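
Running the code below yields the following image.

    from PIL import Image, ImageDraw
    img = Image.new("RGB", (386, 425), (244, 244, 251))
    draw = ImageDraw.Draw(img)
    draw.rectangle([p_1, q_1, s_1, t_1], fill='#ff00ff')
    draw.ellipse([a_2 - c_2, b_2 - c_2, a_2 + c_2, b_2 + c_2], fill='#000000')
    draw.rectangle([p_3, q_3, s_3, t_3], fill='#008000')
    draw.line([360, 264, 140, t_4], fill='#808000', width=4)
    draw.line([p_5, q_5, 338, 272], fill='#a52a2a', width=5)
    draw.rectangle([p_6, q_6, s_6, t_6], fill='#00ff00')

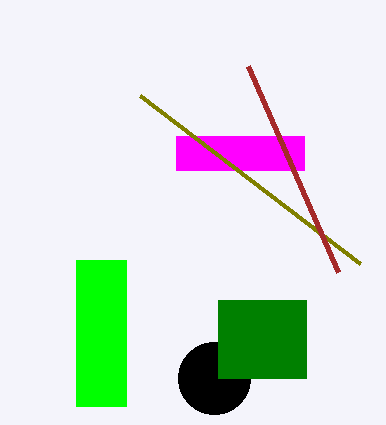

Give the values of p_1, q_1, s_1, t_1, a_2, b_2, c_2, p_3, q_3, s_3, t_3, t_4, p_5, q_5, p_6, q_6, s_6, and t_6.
p_1 = 176
q_1 = 136
s_1 = 304
t_1 = 170
a_2 = 214
b_2 = 378
c_2 = 36
p_3 = 218
q_3 = 300
s_3 = 306
t_3 = 378
t_4 = 96
p_5 = 248
q_5 = 66
p_6 = 76
q_6 = 260
s_6 = 126
t_6 = 406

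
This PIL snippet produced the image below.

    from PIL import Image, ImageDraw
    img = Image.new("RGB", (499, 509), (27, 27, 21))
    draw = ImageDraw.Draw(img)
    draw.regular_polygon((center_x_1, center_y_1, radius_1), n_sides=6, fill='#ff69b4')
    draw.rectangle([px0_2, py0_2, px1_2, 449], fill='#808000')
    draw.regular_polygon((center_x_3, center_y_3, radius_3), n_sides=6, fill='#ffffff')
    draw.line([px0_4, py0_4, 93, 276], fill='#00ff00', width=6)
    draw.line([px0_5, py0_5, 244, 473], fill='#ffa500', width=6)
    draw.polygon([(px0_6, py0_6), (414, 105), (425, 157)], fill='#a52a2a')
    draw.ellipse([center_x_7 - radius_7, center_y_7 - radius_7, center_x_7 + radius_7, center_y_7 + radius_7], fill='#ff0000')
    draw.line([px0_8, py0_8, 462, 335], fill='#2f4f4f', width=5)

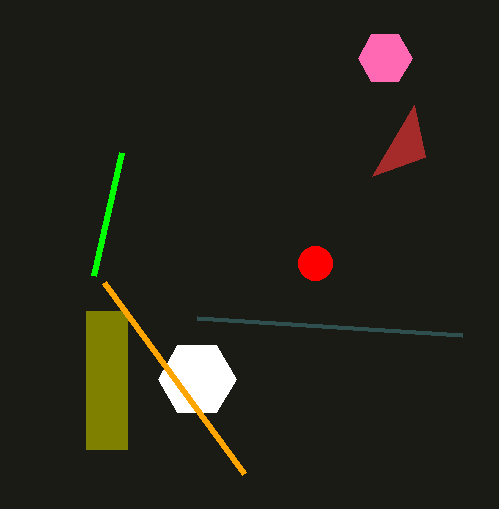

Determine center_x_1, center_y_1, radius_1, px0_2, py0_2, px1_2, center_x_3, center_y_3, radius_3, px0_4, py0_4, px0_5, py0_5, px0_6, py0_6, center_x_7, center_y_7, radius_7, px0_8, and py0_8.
center_x_1 = 385; center_y_1 = 58; radius_1 = 27; px0_2 = 86; py0_2 = 311; px1_2 = 127; center_x_3 = 197; center_y_3 = 379; radius_3 = 39; px0_4 = 121; py0_4 = 153; px0_5 = 104; py0_5 = 282; px0_6 = 372; py0_6 = 176; center_x_7 = 315; center_y_7 = 263; radius_7 = 17; px0_8 = 197; py0_8 = 318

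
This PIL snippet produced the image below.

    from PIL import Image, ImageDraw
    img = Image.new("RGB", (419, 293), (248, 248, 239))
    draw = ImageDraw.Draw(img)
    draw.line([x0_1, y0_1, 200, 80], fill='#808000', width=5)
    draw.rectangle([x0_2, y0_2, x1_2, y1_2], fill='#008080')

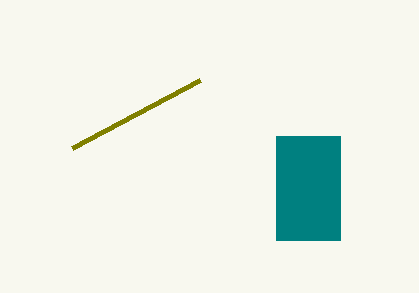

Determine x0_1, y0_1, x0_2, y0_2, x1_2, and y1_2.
x0_1 = 72
y0_1 = 148
x0_2 = 276
y0_2 = 136
x1_2 = 340
y1_2 = 240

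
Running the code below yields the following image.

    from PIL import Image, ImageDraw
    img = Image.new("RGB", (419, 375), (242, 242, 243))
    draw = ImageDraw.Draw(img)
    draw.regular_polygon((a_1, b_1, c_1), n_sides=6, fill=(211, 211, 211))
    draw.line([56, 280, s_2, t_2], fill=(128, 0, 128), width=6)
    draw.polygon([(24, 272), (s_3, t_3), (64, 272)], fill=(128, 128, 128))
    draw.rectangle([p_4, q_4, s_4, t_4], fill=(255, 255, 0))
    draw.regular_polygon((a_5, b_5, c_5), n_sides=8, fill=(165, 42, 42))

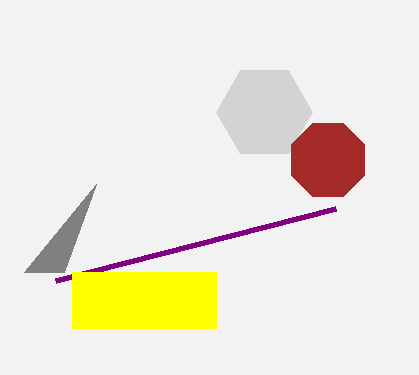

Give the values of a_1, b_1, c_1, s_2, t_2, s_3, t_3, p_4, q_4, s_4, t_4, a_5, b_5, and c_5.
a_1 = 264, b_1 = 112, c_1 = 48, s_2 = 336, t_2 = 208, s_3 = 96, t_3 = 184, p_4 = 72, q_4 = 272, s_4 = 216, t_4 = 328, a_5 = 328, b_5 = 160, c_5 = 40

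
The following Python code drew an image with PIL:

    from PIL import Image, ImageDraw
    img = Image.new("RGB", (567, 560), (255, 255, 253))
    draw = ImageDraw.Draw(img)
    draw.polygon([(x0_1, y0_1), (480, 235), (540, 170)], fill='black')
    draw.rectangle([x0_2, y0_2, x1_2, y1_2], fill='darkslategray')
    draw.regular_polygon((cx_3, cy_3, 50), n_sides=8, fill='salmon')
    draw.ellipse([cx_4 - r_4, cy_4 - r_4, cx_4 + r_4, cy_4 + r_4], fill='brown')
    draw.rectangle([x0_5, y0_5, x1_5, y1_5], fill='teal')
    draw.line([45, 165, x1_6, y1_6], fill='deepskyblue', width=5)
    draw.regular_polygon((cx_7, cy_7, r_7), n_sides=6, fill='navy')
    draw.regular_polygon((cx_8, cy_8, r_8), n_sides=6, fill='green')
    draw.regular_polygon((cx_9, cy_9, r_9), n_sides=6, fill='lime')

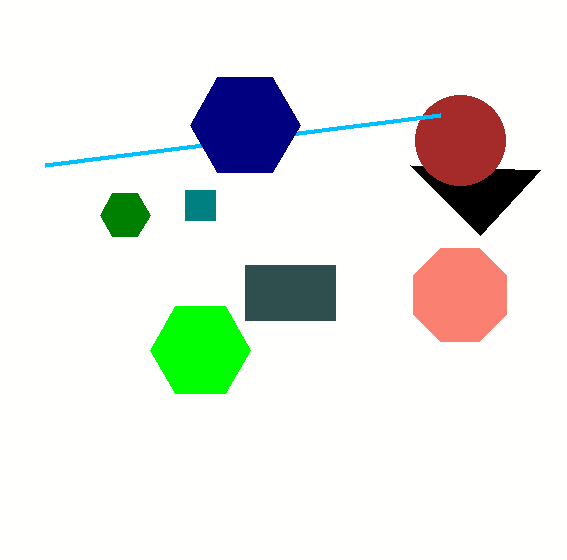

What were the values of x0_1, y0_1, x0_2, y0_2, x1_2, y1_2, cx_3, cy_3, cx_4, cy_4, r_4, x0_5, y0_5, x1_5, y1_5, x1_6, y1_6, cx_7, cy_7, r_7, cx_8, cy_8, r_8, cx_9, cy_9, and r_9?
x0_1 = 410; y0_1 = 165; x0_2 = 245; y0_2 = 265; x1_2 = 335; y1_2 = 320; cx_3 = 460; cy_3 = 295; cx_4 = 460; cy_4 = 140; r_4 = 45; x0_5 = 185; y0_5 = 190; x1_5 = 215; y1_5 = 220; x1_6 = 440; y1_6 = 115; cx_7 = 245; cy_7 = 125; r_7 = 55; cx_8 = 125; cy_8 = 215; r_8 = 25; cx_9 = 200; cy_9 = 350; r_9 = 50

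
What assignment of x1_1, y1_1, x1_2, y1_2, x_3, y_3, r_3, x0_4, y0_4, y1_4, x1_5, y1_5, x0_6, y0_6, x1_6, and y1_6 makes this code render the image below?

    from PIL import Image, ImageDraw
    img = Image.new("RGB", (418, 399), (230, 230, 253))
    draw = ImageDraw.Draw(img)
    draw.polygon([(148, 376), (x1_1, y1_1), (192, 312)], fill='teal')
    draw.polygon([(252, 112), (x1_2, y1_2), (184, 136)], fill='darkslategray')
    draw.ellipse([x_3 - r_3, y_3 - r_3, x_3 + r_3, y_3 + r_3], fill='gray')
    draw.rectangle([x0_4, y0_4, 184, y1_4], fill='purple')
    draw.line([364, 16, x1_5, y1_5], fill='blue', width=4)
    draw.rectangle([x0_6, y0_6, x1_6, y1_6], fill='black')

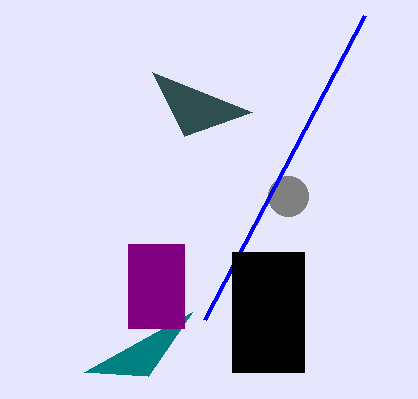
x1_1 = 84; y1_1 = 372; x1_2 = 152; y1_2 = 72; x_3 = 288; y_3 = 196; r_3 = 20; x0_4 = 128; y0_4 = 244; y1_4 = 328; x1_5 = 204; y1_5 = 320; x0_6 = 232; y0_6 = 252; x1_6 = 304; y1_6 = 372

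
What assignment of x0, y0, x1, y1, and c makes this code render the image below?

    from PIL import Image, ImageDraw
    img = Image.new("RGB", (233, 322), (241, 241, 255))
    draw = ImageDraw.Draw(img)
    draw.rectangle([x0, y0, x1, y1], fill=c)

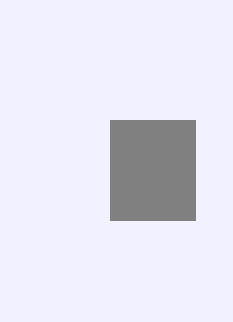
x0 = 110, y0 = 120, x1 = 195, y1 = 220, c = 'gray'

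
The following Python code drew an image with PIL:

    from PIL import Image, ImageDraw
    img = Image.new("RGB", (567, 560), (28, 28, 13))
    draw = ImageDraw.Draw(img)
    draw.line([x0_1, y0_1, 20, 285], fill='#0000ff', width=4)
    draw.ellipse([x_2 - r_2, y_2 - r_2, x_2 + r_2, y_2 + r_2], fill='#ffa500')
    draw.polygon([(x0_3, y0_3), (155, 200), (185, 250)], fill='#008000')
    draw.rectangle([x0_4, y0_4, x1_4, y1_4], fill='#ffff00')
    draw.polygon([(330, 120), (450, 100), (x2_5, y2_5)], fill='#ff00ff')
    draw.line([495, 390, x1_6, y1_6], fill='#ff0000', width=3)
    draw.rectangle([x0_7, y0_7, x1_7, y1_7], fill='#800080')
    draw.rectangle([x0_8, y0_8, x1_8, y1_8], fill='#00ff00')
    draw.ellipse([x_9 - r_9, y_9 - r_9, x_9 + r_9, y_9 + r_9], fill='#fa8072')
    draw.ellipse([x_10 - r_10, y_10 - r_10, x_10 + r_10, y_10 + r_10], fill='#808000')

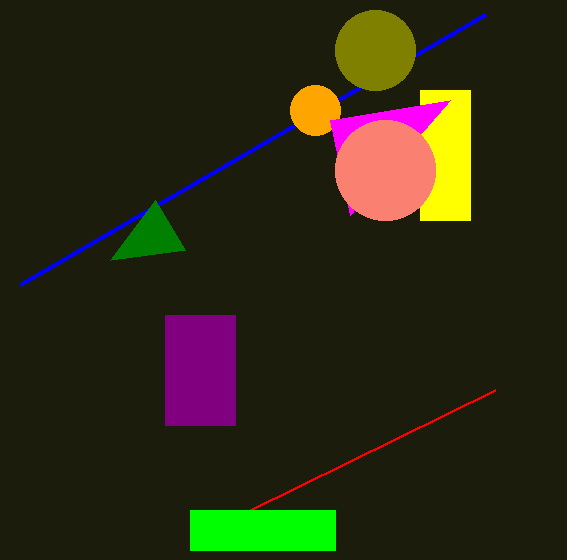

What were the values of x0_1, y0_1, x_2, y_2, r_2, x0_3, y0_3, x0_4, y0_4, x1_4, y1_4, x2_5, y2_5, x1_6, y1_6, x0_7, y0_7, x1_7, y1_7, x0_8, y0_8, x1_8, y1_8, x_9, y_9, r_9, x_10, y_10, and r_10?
x0_1 = 485; y0_1 = 15; x_2 = 315; y_2 = 110; r_2 = 25; x0_3 = 110; y0_3 = 260; x0_4 = 420; y0_4 = 90; x1_4 = 470; y1_4 = 220; x2_5 = 350; y2_5 = 215; x1_6 = 250; y1_6 = 510; x0_7 = 165; y0_7 = 315; x1_7 = 235; y1_7 = 425; x0_8 = 190; y0_8 = 510; x1_8 = 335; y1_8 = 550; x_9 = 385; y_9 = 170; r_9 = 50; x_10 = 375; y_10 = 50; r_10 = 40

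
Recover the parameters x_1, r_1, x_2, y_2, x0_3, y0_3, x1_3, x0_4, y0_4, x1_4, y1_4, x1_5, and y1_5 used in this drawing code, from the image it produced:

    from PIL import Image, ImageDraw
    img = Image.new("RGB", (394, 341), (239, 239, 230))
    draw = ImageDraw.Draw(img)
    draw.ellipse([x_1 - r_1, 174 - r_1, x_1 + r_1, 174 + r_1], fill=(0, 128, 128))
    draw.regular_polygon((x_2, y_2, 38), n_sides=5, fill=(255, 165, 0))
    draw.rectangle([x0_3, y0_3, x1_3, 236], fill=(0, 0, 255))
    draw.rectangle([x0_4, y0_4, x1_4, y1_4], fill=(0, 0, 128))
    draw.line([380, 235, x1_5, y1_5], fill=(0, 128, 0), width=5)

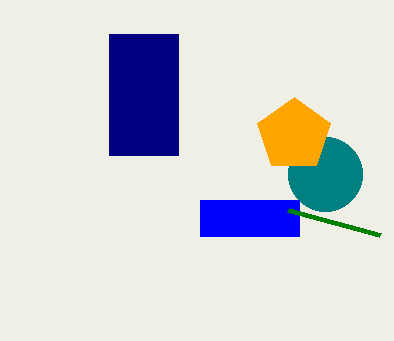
x_1 = 325
r_1 = 37
x_2 = 294
y_2 = 135
x0_3 = 200
y0_3 = 200
x1_3 = 299
x0_4 = 109
y0_4 = 34
x1_4 = 178
y1_4 = 155
x1_5 = 288
y1_5 = 210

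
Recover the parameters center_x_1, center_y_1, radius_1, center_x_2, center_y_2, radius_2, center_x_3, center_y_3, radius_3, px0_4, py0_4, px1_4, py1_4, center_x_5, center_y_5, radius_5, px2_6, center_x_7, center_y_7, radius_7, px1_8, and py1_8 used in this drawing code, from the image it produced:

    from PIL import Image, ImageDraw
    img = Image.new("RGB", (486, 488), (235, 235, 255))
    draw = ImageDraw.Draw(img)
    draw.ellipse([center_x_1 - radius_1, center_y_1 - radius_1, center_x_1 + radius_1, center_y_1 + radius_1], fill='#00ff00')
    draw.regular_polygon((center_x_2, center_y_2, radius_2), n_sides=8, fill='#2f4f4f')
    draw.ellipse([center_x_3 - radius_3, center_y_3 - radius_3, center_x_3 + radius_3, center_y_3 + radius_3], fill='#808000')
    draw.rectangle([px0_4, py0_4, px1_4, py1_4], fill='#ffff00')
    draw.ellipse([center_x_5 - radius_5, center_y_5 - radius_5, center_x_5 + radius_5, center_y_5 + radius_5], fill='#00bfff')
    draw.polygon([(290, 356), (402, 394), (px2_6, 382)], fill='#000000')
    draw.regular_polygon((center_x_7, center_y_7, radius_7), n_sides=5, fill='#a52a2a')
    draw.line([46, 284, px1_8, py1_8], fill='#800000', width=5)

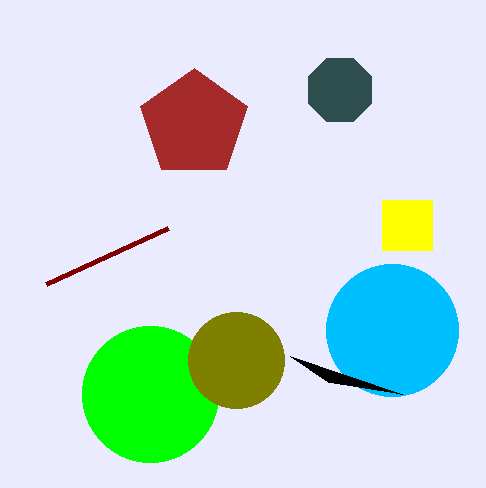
center_x_1 = 150, center_y_1 = 394, radius_1 = 68, center_x_2 = 340, center_y_2 = 90, radius_2 = 34, center_x_3 = 236, center_y_3 = 360, radius_3 = 48, px0_4 = 382, py0_4 = 200, px1_4 = 432, py1_4 = 250, center_x_5 = 392, center_y_5 = 330, radius_5 = 66, px2_6 = 328, center_x_7 = 194, center_y_7 = 124, radius_7 = 56, px1_8 = 168, py1_8 = 228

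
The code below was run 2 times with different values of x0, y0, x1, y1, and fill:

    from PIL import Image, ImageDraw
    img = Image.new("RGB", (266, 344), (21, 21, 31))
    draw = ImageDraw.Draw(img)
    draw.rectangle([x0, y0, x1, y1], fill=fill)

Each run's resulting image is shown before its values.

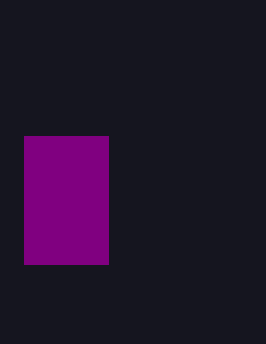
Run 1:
x0 = 24; y0 = 136; x1 = 108; y1 = 264; fill = 'purple'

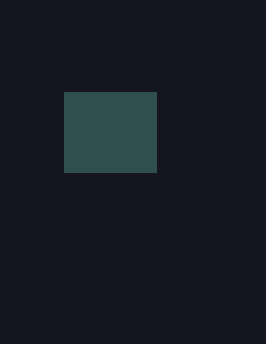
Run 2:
x0 = 64
y0 = 92
x1 = 156
y1 = 172
fill = 'darkslategray'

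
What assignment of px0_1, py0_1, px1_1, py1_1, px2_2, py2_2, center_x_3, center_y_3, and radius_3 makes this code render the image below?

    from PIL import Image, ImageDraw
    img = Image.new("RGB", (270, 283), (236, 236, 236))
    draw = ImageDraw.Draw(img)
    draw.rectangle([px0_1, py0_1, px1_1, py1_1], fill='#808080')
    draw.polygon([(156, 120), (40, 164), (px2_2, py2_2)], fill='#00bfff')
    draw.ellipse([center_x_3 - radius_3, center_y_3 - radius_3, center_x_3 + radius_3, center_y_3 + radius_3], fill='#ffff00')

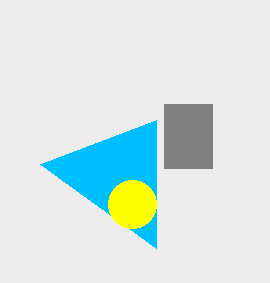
px0_1 = 164
py0_1 = 104
px1_1 = 212
py1_1 = 168
px2_2 = 156
py2_2 = 248
center_x_3 = 132
center_y_3 = 204
radius_3 = 24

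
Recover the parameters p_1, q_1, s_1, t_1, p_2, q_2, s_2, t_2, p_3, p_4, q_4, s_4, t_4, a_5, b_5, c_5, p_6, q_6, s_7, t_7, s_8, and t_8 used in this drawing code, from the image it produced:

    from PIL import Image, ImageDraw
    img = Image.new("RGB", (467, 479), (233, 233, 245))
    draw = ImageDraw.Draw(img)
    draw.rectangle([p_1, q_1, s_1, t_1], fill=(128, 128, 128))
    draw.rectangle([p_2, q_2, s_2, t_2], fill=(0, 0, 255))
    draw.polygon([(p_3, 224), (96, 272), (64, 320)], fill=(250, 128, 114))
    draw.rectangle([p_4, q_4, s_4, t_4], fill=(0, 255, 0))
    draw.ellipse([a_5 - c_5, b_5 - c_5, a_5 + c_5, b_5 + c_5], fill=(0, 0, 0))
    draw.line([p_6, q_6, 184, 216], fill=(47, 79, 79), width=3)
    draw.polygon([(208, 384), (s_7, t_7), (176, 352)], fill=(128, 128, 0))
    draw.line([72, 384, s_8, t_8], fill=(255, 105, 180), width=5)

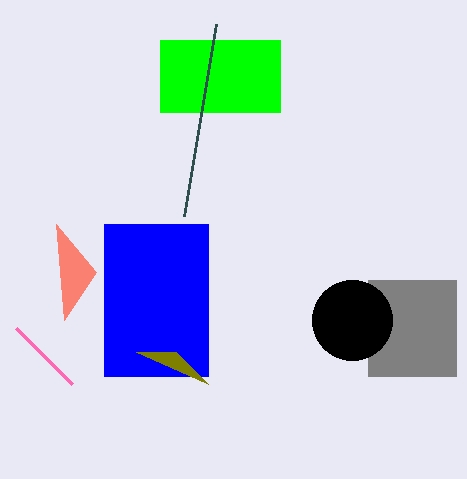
p_1 = 368, q_1 = 280, s_1 = 456, t_1 = 376, p_2 = 104, q_2 = 224, s_2 = 208, t_2 = 376, p_3 = 56, p_4 = 160, q_4 = 40, s_4 = 280, t_4 = 112, a_5 = 352, b_5 = 320, c_5 = 40, p_6 = 216, q_6 = 24, s_7 = 136, t_7 = 352, s_8 = 16, t_8 = 328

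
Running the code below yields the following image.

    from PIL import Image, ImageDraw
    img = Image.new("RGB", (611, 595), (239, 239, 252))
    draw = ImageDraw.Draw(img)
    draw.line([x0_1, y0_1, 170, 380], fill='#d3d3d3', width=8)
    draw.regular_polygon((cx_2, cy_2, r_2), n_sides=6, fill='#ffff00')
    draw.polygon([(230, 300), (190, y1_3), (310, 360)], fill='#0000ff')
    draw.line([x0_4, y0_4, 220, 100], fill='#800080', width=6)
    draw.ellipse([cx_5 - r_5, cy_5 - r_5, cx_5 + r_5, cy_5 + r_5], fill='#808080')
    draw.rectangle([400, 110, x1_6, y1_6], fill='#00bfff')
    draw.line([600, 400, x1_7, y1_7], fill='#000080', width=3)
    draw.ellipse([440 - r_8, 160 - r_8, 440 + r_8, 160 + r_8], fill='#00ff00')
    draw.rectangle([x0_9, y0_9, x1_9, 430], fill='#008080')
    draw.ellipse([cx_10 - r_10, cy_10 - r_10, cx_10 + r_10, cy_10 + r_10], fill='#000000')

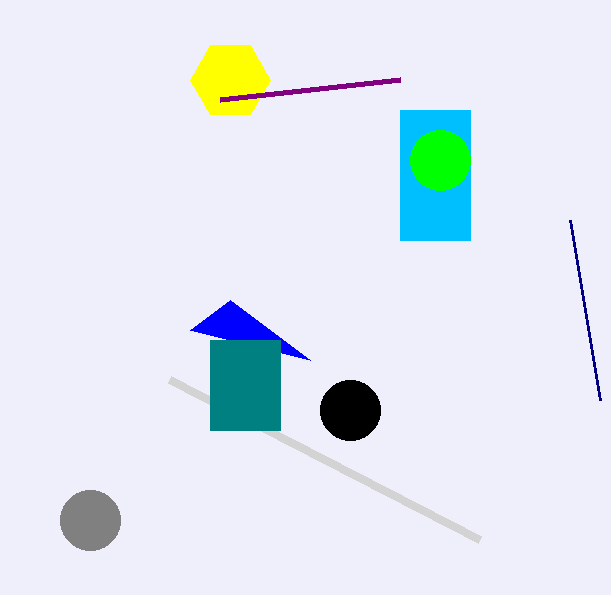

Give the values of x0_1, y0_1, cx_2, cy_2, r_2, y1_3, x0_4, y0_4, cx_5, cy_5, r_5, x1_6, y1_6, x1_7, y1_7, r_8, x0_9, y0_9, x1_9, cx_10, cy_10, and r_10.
x0_1 = 480, y0_1 = 540, cx_2 = 230, cy_2 = 80, r_2 = 40, y1_3 = 330, x0_4 = 400, y0_4 = 80, cx_5 = 90, cy_5 = 520, r_5 = 30, x1_6 = 470, y1_6 = 240, x1_7 = 570, y1_7 = 220, r_8 = 30, x0_9 = 210, y0_9 = 340, x1_9 = 280, cx_10 = 350, cy_10 = 410, r_10 = 30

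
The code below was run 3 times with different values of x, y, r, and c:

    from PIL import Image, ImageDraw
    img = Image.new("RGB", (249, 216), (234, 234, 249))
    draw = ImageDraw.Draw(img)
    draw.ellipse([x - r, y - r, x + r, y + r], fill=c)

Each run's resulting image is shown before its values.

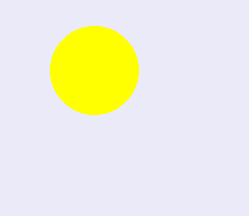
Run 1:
x = 94
y = 70
r = 44
c = 'yellow'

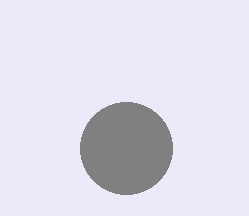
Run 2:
x = 126; y = 148; r = 46; c = 'gray'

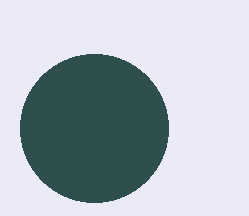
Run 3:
x = 94, y = 128, r = 74, c = 'darkslategray'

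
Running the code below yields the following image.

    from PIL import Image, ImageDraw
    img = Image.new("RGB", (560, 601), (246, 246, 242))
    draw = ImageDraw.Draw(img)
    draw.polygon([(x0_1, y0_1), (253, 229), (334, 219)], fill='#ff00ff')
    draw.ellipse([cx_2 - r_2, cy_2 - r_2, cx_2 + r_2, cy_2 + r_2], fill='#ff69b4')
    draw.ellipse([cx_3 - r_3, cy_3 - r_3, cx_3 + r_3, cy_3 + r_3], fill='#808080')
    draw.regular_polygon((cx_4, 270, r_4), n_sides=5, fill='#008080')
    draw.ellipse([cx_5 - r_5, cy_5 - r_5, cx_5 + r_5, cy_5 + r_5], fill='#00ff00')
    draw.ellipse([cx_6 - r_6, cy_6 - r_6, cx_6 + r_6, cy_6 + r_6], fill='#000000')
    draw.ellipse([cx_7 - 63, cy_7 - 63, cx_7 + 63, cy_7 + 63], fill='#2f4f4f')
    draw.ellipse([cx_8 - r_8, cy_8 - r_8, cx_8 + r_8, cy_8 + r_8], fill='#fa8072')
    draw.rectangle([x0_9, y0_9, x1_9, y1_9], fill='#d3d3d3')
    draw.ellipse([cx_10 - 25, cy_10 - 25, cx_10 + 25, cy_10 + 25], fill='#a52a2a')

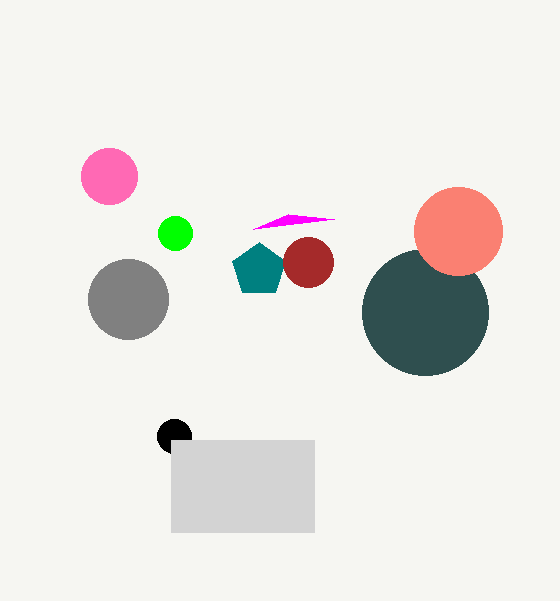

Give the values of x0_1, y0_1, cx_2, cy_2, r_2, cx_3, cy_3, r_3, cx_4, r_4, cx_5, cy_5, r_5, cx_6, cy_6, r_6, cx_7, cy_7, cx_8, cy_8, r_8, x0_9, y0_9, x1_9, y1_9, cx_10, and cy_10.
x0_1 = 288
y0_1 = 214
cx_2 = 109
cy_2 = 176
r_2 = 28
cx_3 = 128
cy_3 = 299
r_3 = 40
cx_4 = 259
r_4 = 28
cx_5 = 175
cy_5 = 233
r_5 = 17
cx_6 = 174
cy_6 = 436
r_6 = 17
cx_7 = 425
cy_7 = 312
cx_8 = 458
cy_8 = 231
r_8 = 44
x0_9 = 171
y0_9 = 440
x1_9 = 314
y1_9 = 532
cx_10 = 308
cy_10 = 262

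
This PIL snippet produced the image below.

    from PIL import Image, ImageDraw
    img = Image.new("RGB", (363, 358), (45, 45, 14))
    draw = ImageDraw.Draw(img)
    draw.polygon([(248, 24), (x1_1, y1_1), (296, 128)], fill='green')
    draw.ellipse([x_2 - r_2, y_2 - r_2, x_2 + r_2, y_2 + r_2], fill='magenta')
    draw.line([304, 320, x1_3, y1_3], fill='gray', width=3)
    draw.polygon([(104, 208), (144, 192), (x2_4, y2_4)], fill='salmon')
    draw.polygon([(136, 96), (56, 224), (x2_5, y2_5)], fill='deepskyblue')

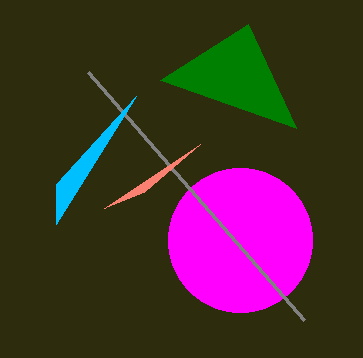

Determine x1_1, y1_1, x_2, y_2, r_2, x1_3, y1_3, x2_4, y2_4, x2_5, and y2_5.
x1_1 = 160, y1_1 = 80, x_2 = 240, y_2 = 240, r_2 = 72, x1_3 = 88, y1_3 = 72, x2_4 = 200, y2_4 = 144, x2_5 = 56, y2_5 = 184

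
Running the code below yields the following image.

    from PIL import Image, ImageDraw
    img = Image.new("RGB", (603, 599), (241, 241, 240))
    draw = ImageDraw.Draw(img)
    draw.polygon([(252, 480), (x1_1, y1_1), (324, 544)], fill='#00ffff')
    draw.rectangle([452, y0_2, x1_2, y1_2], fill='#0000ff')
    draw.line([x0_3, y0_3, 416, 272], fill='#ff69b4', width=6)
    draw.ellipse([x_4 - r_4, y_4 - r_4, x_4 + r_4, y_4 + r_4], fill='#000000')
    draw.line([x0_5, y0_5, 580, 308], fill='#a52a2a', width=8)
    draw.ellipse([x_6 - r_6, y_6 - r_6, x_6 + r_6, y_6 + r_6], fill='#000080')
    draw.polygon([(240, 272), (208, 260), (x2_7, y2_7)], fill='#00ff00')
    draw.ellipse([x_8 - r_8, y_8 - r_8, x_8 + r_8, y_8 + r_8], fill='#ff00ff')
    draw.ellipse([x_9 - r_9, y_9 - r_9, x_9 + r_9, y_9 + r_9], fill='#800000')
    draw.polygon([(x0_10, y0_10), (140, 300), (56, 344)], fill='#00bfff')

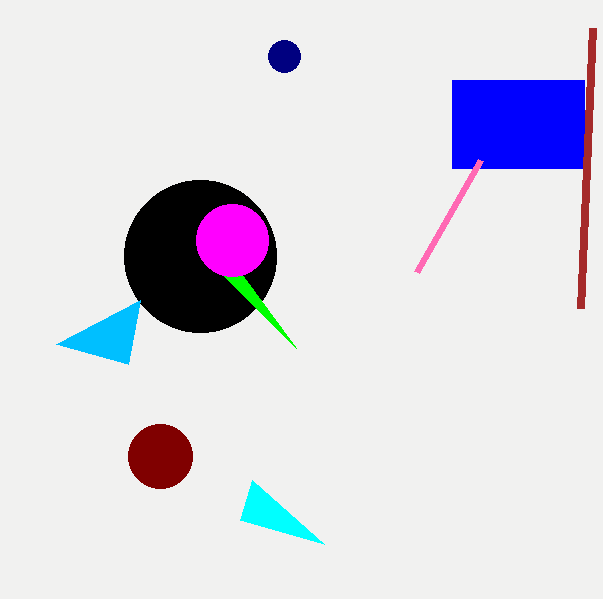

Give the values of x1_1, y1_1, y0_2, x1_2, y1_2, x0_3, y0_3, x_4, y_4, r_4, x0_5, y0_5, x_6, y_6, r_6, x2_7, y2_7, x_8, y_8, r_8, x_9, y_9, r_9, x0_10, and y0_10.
x1_1 = 240; y1_1 = 520; y0_2 = 80; x1_2 = 584; y1_2 = 168; x0_3 = 480; y0_3 = 160; x_4 = 200; y_4 = 256; r_4 = 76; x0_5 = 592; y0_5 = 28; x_6 = 284; y_6 = 56; r_6 = 16; x2_7 = 296; y2_7 = 348; x_8 = 232; y_8 = 240; r_8 = 36; x_9 = 160; y_9 = 456; r_9 = 32; x0_10 = 128; y0_10 = 364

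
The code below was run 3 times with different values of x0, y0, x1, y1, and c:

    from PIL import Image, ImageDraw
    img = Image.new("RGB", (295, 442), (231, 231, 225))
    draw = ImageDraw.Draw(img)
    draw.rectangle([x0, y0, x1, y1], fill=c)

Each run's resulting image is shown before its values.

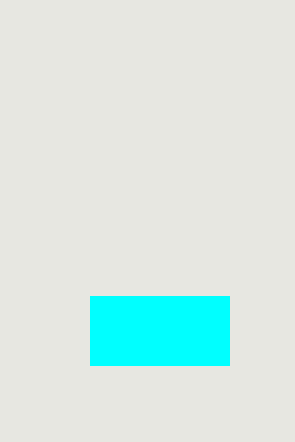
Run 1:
x0 = 90
y0 = 296
x1 = 229
y1 = 365
c = 'cyan'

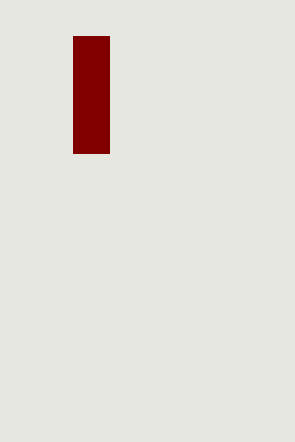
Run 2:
x0 = 73
y0 = 36
x1 = 109
y1 = 153
c = 'maroon'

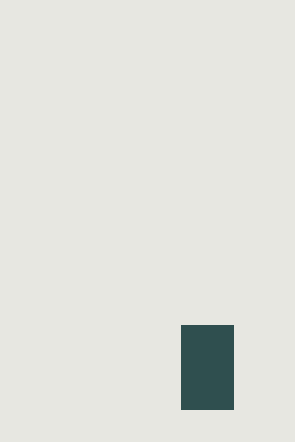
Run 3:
x0 = 181; y0 = 325; x1 = 233; y1 = 409; c = 'darkslategray'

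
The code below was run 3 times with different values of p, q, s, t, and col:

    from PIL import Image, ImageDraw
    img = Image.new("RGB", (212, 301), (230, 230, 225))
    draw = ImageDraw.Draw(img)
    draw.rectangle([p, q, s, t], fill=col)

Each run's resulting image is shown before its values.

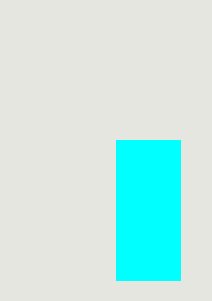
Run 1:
p = 116, q = 140, s = 180, t = 280, col = 'cyan'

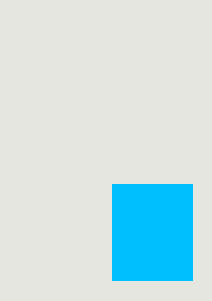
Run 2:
p = 112, q = 184, s = 192, t = 280, col = 'deepskyblue'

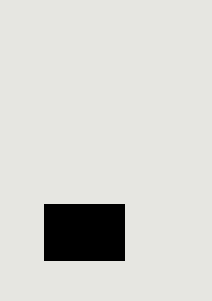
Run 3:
p = 44; q = 204; s = 124; t = 260; col = 'black'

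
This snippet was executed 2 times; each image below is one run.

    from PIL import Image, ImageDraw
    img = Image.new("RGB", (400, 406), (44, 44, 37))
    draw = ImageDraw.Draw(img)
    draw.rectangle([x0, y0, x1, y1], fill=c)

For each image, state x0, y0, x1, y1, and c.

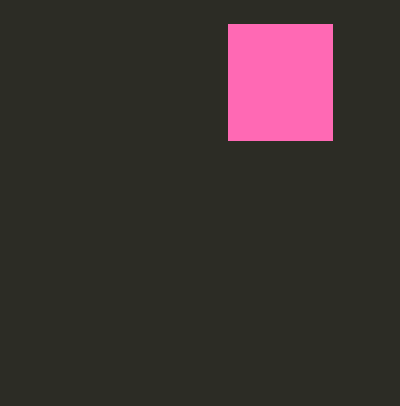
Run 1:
x0 = 228; y0 = 24; x1 = 332; y1 = 140; c = 'hotpink'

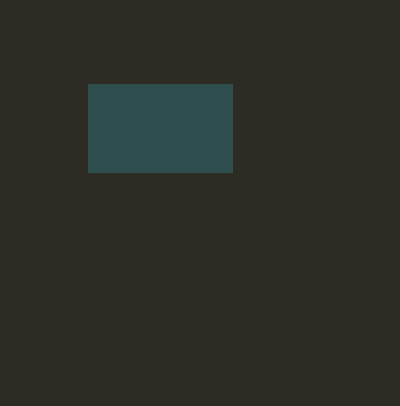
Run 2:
x0 = 88
y0 = 84
x1 = 232
y1 = 172
c = 'darkslategray'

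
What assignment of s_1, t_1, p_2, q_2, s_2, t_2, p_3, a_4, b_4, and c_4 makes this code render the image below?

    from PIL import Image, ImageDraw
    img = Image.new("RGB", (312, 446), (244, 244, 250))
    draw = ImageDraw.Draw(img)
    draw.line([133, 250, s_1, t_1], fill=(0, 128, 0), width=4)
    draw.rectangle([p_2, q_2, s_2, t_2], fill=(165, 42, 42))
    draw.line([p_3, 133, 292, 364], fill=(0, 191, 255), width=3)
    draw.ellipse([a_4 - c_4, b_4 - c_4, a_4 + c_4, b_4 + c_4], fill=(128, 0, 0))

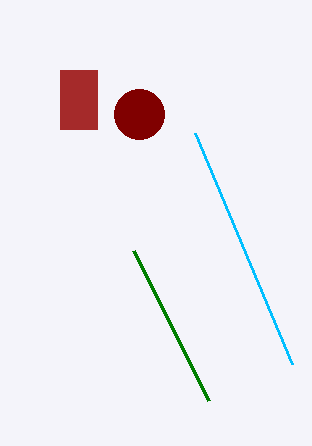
s_1 = 208
t_1 = 400
p_2 = 60
q_2 = 70
s_2 = 97
t_2 = 129
p_3 = 195
a_4 = 139
b_4 = 114
c_4 = 25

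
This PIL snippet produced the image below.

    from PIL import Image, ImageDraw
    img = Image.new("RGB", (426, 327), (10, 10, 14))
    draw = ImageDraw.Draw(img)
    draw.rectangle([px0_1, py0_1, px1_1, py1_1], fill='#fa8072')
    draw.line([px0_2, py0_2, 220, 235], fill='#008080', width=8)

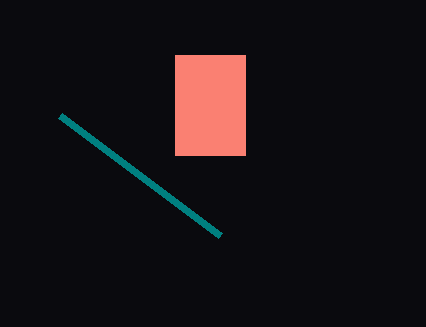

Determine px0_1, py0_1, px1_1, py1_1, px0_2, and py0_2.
px0_1 = 175, py0_1 = 55, px1_1 = 245, py1_1 = 155, px0_2 = 60, py0_2 = 115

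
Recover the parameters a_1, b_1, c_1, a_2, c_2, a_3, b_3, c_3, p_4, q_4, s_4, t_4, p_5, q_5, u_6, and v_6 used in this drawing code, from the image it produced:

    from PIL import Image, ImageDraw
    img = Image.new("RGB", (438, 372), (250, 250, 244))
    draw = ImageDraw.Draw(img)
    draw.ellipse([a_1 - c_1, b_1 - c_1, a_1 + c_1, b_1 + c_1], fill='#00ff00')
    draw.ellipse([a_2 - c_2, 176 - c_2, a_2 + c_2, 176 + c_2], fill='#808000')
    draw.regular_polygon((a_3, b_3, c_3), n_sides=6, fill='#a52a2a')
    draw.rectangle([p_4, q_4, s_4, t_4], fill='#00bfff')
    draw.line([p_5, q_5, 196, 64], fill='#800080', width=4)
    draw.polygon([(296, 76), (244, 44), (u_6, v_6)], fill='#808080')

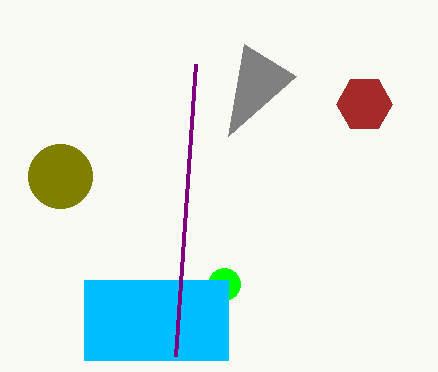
a_1 = 224
b_1 = 284
c_1 = 16
a_2 = 60
c_2 = 32
a_3 = 364
b_3 = 104
c_3 = 28
p_4 = 84
q_4 = 280
s_4 = 228
t_4 = 360
p_5 = 176
q_5 = 356
u_6 = 228
v_6 = 136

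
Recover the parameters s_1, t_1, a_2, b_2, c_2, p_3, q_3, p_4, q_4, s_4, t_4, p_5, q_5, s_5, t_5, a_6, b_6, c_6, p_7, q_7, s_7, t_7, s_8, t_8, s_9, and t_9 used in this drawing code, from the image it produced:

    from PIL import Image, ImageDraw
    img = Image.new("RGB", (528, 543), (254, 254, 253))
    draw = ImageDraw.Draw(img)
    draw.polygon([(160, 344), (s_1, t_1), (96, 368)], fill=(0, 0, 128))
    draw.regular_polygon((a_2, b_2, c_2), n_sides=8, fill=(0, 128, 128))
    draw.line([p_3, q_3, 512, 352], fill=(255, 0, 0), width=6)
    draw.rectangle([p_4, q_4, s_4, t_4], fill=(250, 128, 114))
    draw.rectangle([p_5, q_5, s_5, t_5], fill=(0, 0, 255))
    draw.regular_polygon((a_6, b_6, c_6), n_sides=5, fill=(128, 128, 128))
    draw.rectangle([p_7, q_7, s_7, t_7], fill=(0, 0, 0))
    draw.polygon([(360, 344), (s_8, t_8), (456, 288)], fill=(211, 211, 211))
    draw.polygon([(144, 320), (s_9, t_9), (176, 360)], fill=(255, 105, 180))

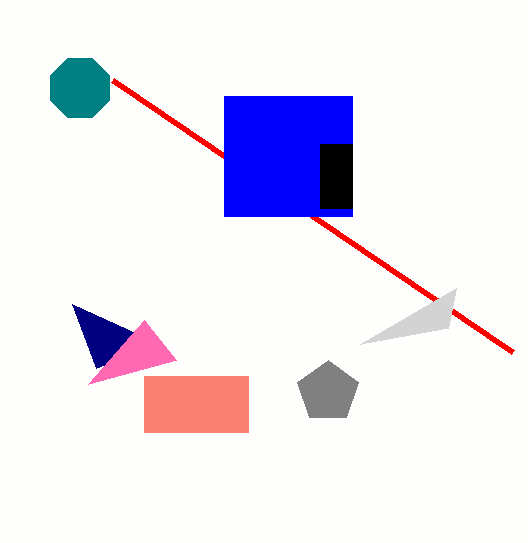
s_1 = 72
t_1 = 304
a_2 = 80
b_2 = 88
c_2 = 32
p_3 = 112
q_3 = 80
p_4 = 144
q_4 = 376
s_4 = 248
t_4 = 432
p_5 = 224
q_5 = 96
s_5 = 352
t_5 = 216
a_6 = 328
b_6 = 392
c_6 = 32
p_7 = 320
q_7 = 144
s_7 = 352
t_7 = 208
s_8 = 448
t_8 = 328
s_9 = 88
t_9 = 384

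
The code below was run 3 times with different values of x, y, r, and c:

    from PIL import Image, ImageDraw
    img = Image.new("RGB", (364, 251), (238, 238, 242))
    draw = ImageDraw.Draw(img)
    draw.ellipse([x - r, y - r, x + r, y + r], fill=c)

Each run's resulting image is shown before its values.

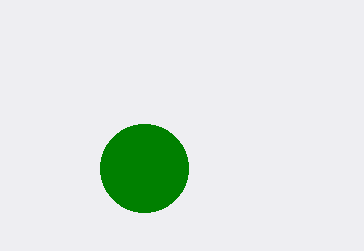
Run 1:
x = 144, y = 168, r = 44, c = 'green'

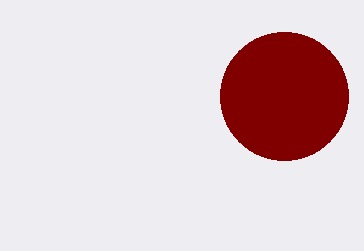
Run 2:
x = 284, y = 96, r = 64, c = 'maroon'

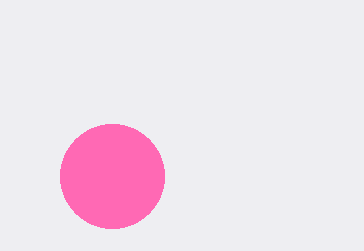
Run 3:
x = 112; y = 176; r = 52; c = 'hotpink'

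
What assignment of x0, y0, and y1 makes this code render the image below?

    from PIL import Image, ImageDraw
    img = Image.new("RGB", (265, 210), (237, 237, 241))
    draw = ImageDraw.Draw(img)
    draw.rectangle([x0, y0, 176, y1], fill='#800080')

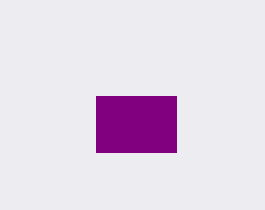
x0 = 96; y0 = 96; y1 = 152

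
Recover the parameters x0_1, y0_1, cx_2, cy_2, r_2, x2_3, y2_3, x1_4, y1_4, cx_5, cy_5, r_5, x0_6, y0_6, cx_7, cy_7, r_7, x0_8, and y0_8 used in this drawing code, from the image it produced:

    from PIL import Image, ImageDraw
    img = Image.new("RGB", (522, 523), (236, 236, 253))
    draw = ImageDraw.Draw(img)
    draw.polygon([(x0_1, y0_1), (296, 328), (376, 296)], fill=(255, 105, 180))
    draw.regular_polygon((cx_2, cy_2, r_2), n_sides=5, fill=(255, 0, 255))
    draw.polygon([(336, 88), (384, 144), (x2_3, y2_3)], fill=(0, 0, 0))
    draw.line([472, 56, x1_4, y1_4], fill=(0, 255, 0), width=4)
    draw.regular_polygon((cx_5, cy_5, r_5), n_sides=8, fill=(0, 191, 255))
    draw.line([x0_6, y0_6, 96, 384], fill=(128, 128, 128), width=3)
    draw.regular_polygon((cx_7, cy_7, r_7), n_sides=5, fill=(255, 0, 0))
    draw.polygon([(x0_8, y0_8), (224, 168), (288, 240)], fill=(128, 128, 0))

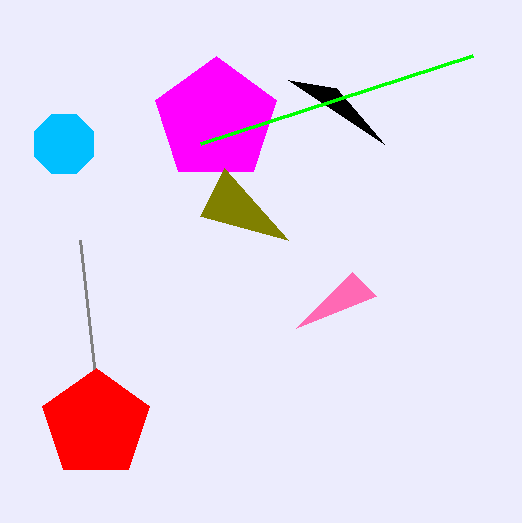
x0_1 = 352; y0_1 = 272; cx_2 = 216; cy_2 = 120; r_2 = 64; x2_3 = 288; y2_3 = 80; x1_4 = 200; y1_4 = 144; cx_5 = 64; cy_5 = 144; r_5 = 32; x0_6 = 80; y0_6 = 240; cx_7 = 96; cy_7 = 424; r_7 = 56; x0_8 = 200; y0_8 = 216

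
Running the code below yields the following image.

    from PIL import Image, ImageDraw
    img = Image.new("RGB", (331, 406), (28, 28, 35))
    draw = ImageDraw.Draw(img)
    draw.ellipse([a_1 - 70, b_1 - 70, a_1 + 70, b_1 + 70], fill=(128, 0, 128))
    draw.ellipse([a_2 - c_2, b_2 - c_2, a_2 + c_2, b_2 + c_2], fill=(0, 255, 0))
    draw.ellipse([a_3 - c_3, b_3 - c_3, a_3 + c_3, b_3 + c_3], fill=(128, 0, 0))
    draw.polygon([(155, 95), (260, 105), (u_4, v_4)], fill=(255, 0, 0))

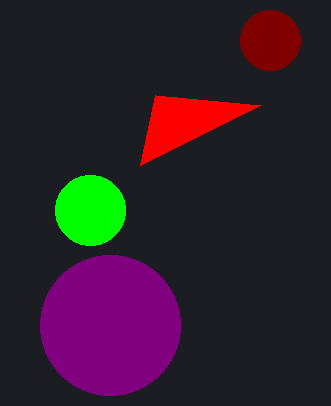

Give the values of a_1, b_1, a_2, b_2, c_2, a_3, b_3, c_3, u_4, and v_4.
a_1 = 110, b_1 = 325, a_2 = 90, b_2 = 210, c_2 = 35, a_3 = 270, b_3 = 40, c_3 = 30, u_4 = 140, v_4 = 165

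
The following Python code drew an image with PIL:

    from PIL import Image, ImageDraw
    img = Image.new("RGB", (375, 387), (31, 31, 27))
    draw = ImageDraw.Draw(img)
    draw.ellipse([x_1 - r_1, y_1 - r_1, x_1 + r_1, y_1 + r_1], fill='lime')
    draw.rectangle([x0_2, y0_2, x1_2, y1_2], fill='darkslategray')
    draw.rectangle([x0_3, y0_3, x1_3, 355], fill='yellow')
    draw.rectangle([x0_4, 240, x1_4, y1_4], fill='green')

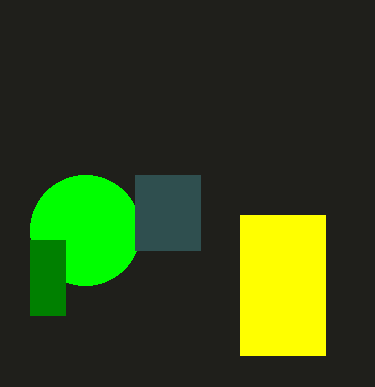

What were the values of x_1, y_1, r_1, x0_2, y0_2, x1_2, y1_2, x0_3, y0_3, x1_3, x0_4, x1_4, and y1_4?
x_1 = 85; y_1 = 230; r_1 = 55; x0_2 = 135; y0_2 = 175; x1_2 = 200; y1_2 = 250; x0_3 = 240; y0_3 = 215; x1_3 = 325; x0_4 = 30; x1_4 = 65; y1_4 = 315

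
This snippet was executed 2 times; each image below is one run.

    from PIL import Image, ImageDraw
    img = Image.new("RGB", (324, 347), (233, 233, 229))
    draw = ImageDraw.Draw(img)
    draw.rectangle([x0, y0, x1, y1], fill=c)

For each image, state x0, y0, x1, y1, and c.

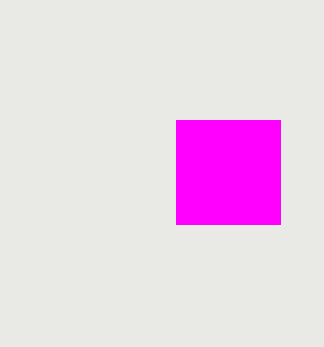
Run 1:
x0 = 176; y0 = 120; x1 = 280; y1 = 224; c = 'magenta'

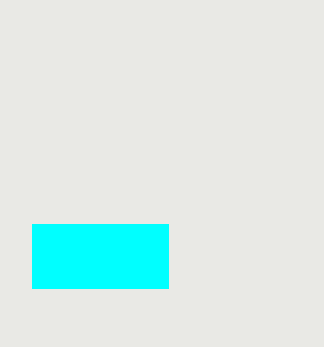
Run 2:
x0 = 32
y0 = 224
x1 = 168
y1 = 288
c = 'cyan'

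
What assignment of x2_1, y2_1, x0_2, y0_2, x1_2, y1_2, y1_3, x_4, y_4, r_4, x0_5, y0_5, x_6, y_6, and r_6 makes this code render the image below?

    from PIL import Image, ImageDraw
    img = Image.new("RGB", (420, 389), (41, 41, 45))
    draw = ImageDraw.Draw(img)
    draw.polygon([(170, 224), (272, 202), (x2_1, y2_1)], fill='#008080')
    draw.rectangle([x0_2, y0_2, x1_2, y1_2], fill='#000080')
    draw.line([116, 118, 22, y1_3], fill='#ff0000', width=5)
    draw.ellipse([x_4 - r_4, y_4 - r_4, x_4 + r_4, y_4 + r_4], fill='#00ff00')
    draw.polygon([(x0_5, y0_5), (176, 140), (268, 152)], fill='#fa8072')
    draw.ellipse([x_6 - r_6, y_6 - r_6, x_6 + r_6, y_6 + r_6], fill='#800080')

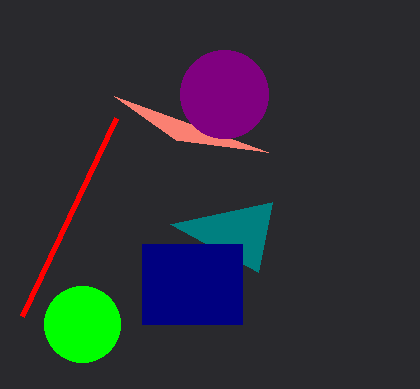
x2_1 = 258, y2_1 = 272, x0_2 = 142, y0_2 = 244, x1_2 = 242, y1_2 = 324, y1_3 = 316, x_4 = 82, y_4 = 324, r_4 = 38, x0_5 = 114, y0_5 = 96, x_6 = 224, y_6 = 94, r_6 = 44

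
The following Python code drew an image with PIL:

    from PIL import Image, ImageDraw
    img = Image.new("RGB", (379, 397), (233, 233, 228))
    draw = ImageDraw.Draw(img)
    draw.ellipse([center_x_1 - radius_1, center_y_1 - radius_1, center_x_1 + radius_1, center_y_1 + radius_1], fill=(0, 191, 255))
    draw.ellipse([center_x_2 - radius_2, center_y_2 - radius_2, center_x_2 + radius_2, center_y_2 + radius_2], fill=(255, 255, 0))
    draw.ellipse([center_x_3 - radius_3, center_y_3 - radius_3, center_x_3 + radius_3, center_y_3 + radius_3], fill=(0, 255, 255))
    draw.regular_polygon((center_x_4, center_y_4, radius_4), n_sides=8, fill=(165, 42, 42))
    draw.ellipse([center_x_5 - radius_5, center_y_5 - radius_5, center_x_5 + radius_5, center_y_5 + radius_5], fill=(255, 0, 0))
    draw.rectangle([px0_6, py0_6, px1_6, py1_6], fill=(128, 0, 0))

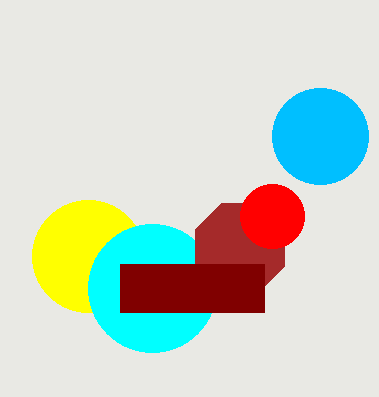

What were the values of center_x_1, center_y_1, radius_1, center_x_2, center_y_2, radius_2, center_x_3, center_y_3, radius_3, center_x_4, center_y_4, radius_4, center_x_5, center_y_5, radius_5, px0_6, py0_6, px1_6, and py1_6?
center_x_1 = 320, center_y_1 = 136, radius_1 = 48, center_x_2 = 88, center_y_2 = 256, radius_2 = 56, center_x_3 = 152, center_y_3 = 288, radius_3 = 64, center_x_4 = 240, center_y_4 = 248, radius_4 = 48, center_x_5 = 272, center_y_5 = 216, radius_5 = 32, px0_6 = 120, py0_6 = 264, px1_6 = 264, py1_6 = 312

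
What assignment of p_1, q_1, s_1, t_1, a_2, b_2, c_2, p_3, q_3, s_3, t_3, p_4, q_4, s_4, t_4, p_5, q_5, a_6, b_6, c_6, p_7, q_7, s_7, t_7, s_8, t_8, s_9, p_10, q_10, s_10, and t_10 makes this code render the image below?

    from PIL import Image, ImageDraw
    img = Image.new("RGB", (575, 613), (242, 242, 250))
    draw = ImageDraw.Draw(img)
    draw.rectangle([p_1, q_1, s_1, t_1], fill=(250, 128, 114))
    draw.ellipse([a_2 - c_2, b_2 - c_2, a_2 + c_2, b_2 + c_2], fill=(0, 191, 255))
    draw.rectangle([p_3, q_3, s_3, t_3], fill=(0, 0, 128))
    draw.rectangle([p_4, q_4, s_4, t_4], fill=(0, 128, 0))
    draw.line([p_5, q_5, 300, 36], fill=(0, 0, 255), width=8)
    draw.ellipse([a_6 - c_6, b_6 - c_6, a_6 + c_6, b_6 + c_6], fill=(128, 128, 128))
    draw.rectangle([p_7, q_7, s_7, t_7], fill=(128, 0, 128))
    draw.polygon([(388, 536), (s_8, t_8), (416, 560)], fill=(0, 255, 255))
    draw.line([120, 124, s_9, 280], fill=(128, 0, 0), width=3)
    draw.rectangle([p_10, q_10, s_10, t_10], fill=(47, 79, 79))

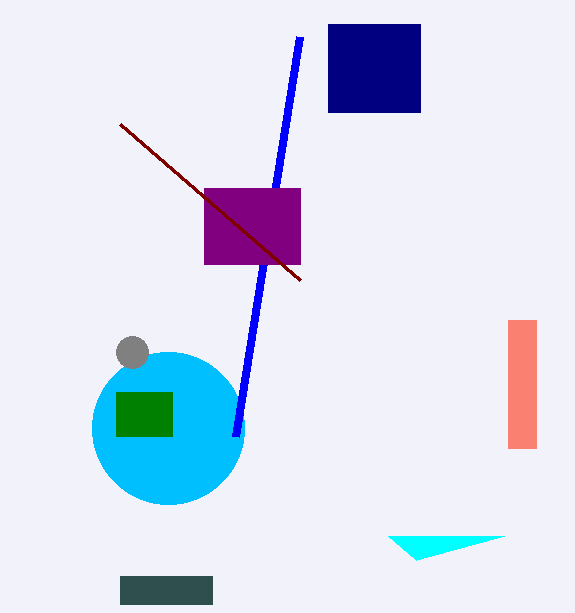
p_1 = 508, q_1 = 320, s_1 = 536, t_1 = 448, a_2 = 168, b_2 = 428, c_2 = 76, p_3 = 328, q_3 = 24, s_3 = 420, t_3 = 112, p_4 = 116, q_4 = 392, s_4 = 172, t_4 = 436, p_5 = 236, q_5 = 436, a_6 = 132, b_6 = 352, c_6 = 16, p_7 = 204, q_7 = 188, s_7 = 300, t_7 = 264, s_8 = 504, t_8 = 536, s_9 = 300, p_10 = 120, q_10 = 576, s_10 = 212, t_10 = 604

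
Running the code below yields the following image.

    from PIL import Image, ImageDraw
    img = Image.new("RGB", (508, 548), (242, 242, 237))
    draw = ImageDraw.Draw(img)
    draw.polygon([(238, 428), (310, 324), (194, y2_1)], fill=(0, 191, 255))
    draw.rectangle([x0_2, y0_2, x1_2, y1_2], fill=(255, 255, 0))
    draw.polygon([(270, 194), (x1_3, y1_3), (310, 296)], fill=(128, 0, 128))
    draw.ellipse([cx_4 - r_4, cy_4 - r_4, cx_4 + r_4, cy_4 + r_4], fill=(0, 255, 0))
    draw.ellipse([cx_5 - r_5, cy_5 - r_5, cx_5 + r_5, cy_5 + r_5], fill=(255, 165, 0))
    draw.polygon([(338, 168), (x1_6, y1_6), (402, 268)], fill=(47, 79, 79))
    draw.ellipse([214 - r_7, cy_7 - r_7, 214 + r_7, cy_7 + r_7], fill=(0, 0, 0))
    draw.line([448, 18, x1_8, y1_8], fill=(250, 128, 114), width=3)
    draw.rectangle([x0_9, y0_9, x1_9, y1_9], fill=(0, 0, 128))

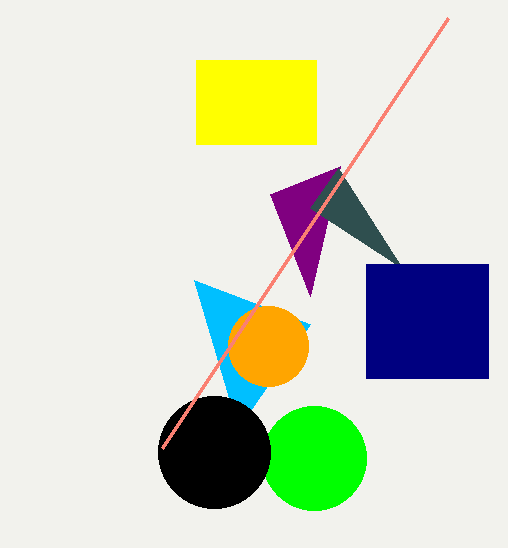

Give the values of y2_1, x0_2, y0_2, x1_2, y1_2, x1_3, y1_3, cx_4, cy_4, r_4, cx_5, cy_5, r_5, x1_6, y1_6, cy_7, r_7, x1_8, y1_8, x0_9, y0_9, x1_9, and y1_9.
y2_1 = 280; x0_2 = 196; y0_2 = 60; x1_2 = 316; y1_2 = 144; x1_3 = 340; y1_3 = 166; cx_4 = 314; cy_4 = 458; r_4 = 52; cx_5 = 268; cy_5 = 346; r_5 = 40; x1_6 = 310; y1_6 = 208; cy_7 = 452; r_7 = 56; x1_8 = 162; y1_8 = 448; x0_9 = 366; y0_9 = 264; x1_9 = 488; y1_9 = 378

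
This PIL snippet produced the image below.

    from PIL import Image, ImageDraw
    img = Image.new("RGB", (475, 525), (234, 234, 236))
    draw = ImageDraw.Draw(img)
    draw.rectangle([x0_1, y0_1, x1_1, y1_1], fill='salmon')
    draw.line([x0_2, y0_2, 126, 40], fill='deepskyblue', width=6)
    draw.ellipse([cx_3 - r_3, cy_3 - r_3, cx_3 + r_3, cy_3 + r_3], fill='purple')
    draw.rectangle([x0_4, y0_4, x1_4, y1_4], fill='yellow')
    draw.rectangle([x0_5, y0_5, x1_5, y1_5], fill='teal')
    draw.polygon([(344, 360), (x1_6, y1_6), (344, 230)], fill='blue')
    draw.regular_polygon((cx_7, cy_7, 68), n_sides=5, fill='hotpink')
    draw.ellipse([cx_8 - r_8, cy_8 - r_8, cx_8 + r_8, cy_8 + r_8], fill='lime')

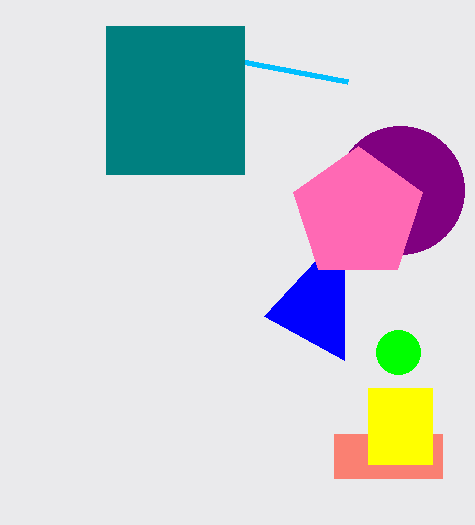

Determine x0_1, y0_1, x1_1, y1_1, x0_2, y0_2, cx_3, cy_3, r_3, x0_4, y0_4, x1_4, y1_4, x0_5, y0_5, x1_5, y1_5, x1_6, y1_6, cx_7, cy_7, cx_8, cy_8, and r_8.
x0_1 = 334
y0_1 = 434
x1_1 = 442
y1_1 = 478
x0_2 = 348
y0_2 = 82
cx_3 = 400
cy_3 = 190
r_3 = 64
x0_4 = 368
y0_4 = 388
x1_4 = 432
y1_4 = 464
x0_5 = 106
y0_5 = 26
x1_5 = 244
y1_5 = 174
x1_6 = 264
y1_6 = 316
cx_7 = 358
cy_7 = 214
cx_8 = 398
cy_8 = 352
r_8 = 22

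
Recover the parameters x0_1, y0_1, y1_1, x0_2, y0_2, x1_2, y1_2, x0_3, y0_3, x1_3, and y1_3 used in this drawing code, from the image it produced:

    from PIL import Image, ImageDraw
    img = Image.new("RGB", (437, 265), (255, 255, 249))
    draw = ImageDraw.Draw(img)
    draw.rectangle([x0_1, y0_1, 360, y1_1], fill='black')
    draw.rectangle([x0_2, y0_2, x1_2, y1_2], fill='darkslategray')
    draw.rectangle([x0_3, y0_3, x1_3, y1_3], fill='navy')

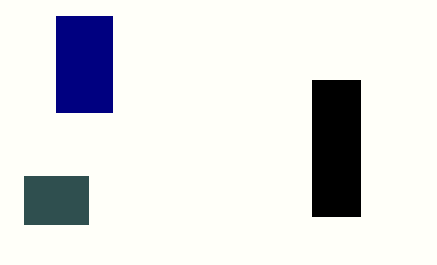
x0_1 = 312; y0_1 = 80; y1_1 = 216; x0_2 = 24; y0_2 = 176; x1_2 = 88; y1_2 = 224; x0_3 = 56; y0_3 = 16; x1_3 = 112; y1_3 = 112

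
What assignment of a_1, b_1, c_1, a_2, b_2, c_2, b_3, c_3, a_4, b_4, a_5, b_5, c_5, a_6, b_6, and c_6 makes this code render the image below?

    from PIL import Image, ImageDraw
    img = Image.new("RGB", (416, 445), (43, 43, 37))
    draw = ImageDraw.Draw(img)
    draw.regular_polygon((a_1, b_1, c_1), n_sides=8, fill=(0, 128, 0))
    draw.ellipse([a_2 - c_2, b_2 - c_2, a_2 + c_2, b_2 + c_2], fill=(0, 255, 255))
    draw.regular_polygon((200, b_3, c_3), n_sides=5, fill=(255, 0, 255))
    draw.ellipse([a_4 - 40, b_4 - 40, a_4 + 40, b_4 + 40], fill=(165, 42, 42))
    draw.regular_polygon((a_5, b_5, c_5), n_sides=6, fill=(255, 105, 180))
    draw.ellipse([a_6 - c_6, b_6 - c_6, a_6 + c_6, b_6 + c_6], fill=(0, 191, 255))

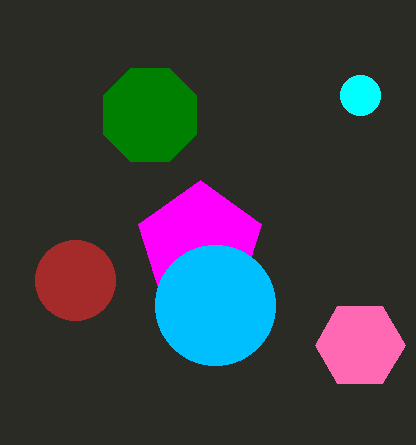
a_1 = 150; b_1 = 115; c_1 = 50; a_2 = 360; b_2 = 95; c_2 = 20; b_3 = 245; c_3 = 65; a_4 = 75; b_4 = 280; a_5 = 360; b_5 = 345; c_5 = 45; a_6 = 215; b_6 = 305; c_6 = 60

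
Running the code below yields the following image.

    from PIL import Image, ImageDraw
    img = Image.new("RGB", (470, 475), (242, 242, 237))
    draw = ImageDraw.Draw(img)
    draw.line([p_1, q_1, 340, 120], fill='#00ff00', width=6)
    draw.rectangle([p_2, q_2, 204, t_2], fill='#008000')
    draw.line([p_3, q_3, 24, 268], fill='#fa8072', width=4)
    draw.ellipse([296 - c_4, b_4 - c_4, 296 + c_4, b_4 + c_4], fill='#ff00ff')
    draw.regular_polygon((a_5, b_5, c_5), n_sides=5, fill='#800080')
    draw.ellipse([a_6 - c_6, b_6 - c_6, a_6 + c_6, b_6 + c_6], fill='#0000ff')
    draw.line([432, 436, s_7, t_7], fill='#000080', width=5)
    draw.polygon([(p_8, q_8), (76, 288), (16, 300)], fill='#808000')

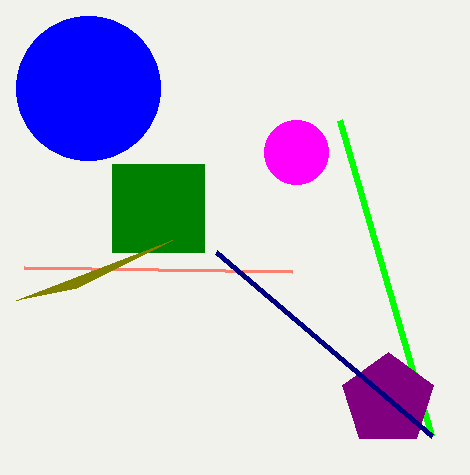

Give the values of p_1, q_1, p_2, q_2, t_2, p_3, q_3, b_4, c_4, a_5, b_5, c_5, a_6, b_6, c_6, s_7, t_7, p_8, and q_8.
p_1 = 432, q_1 = 436, p_2 = 112, q_2 = 164, t_2 = 252, p_3 = 292, q_3 = 272, b_4 = 152, c_4 = 32, a_5 = 388, b_5 = 400, c_5 = 48, a_6 = 88, b_6 = 88, c_6 = 72, s_7 = 216, t_7 = 252, p_8 = 172, q_8 = 240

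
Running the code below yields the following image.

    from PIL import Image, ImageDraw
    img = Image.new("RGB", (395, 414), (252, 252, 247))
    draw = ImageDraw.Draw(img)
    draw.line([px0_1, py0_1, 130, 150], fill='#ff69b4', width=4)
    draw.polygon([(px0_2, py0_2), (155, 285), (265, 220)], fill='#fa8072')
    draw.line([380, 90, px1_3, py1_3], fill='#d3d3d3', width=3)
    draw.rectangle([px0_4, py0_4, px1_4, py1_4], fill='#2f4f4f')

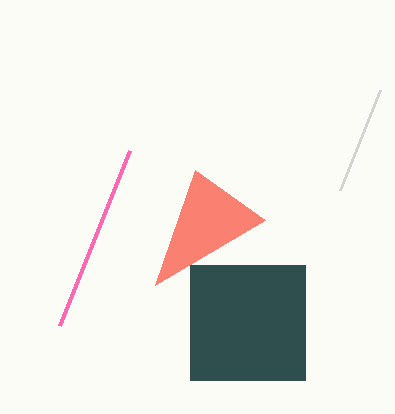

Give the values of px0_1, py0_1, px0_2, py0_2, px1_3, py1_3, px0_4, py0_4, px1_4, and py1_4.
px0_1 = 60; py0_1 = 325; px0_2 = 195; py0_2 = 170; px1_3 = 340; py1_3 = 190; px0_4 = 190; py0_4 = 265; px1_4 = 305; py1_4 = 380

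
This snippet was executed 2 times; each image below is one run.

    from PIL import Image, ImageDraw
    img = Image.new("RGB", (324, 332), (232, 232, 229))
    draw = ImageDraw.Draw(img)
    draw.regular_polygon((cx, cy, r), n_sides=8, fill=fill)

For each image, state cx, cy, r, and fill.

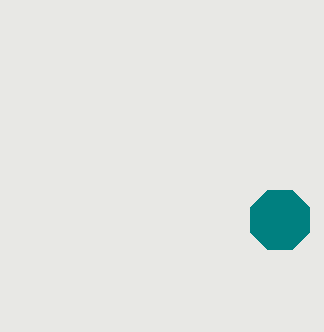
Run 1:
cx = 280, cy = 220, r = 32, fill = 'teal'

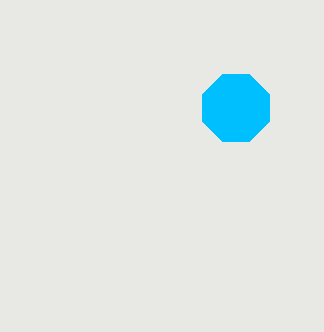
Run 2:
cx = 236, cy = 108, r = 36, fill = 'deepskyblue'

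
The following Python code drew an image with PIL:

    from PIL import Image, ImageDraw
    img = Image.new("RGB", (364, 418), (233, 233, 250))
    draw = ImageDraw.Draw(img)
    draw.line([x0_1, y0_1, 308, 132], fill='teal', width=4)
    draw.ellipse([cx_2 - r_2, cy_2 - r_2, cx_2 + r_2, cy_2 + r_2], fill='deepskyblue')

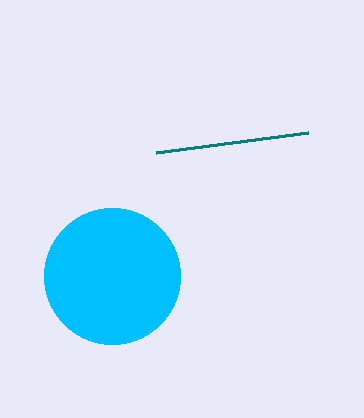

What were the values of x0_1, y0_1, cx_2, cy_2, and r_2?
x0_1 = 156; y0_1 = 152; cx_2 = 112; cy_2 = 276; r_2 = 68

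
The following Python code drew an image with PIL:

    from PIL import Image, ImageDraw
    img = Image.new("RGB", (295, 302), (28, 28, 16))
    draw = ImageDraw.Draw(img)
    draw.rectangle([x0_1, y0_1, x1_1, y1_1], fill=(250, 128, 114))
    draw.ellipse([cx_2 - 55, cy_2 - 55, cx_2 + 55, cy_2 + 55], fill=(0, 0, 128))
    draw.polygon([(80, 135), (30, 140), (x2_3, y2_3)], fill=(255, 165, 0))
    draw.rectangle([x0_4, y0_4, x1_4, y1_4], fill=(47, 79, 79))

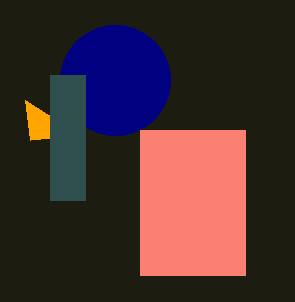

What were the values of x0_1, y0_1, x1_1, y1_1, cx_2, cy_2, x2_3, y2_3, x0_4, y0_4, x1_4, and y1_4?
x0_1 = 140
y0_1 = 130
x1_1 = 245
y1_1 = 275
cx_2 = 115
cy_2 = 80
x2_3 = 25
y2_3 = 100
x0_4 = 50
y0_4 = 75
x1_4 = 85
y1_4 = 200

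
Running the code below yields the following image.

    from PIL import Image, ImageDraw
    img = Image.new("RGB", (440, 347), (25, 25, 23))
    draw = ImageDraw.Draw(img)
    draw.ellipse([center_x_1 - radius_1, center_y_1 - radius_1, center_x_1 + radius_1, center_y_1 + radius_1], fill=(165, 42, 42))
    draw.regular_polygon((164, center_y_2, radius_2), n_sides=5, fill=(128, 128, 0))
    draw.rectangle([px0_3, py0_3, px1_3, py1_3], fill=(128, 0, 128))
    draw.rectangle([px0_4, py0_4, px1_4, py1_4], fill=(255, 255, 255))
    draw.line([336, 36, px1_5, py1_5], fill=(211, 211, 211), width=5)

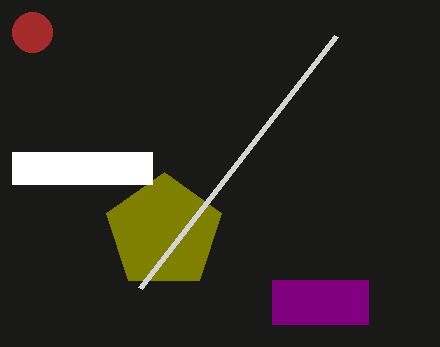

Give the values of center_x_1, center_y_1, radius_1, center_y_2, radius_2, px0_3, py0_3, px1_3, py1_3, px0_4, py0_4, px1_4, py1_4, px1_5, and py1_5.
center_x_1 = 32, center_y_1 = 32, radius_1 = 20, center_y_2 = 232, radius_2 = 60, px0_3 = 272, py0_3 = 280, px1_3 = 368, py1_3 = 324, px0_4 = 12, py0_4 = 152, px1_4 = 152, py1_4 = 184, px1_5 = 140, py1_5 = 288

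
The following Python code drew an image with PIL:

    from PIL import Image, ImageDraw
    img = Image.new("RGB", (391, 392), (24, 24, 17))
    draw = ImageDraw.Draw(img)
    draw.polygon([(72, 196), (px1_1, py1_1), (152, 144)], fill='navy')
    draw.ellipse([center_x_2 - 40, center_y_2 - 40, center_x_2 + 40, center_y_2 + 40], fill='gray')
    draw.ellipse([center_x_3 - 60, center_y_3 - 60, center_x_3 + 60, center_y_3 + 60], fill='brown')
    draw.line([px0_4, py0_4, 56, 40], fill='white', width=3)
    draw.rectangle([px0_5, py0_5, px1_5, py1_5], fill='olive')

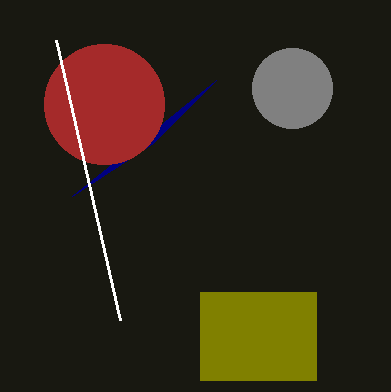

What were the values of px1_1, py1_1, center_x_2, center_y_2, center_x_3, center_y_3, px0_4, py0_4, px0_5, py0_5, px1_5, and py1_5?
px1_1 = 216; py1_1 = 80; center_x_2 = 292; center_y_2 = 88; center_x_3 = 104; center_y_3 = 104; px0_4 = 120; py0_4 = 320; px0_5 = 200; py0_5 = 292; px1_5 = 316; py1_5 = 380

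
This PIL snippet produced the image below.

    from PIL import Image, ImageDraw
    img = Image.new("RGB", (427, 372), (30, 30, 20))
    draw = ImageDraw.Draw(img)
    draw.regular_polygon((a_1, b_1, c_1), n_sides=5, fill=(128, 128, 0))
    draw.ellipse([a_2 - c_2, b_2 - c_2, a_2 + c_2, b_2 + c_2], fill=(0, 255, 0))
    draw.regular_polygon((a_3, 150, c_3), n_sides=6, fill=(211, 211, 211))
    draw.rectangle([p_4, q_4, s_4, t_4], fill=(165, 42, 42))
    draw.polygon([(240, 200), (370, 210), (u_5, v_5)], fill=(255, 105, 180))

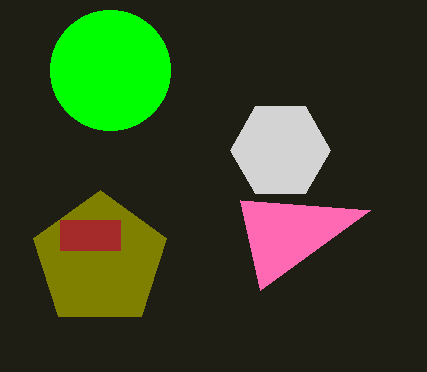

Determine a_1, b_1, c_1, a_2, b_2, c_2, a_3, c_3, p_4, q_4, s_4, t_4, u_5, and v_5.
a_1 = 100
b_1 = 260
c_1 = 70
a_2 = 110
b_2 = 70
c_2 = 60
a_3 = 280
c_3 = 50
p_4 = 60
q_4 = 220
s_4 = 120
t_4 = 250
u_5 = 260
v_5 = 290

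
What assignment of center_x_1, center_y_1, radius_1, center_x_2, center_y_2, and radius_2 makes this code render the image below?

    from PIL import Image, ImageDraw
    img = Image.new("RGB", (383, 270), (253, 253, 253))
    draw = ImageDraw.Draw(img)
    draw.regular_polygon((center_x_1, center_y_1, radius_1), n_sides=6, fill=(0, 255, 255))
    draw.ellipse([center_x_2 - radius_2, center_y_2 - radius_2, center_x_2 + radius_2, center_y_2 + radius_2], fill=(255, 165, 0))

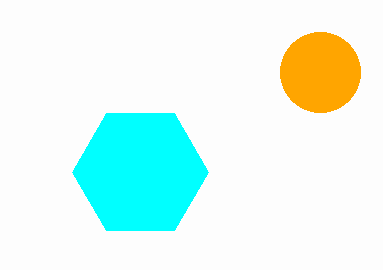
center_x_1 = 140
center_y_1 = 172
radius_1 = 68
center_x_2 = 320
center_y_2 = 72
radius_2 = 40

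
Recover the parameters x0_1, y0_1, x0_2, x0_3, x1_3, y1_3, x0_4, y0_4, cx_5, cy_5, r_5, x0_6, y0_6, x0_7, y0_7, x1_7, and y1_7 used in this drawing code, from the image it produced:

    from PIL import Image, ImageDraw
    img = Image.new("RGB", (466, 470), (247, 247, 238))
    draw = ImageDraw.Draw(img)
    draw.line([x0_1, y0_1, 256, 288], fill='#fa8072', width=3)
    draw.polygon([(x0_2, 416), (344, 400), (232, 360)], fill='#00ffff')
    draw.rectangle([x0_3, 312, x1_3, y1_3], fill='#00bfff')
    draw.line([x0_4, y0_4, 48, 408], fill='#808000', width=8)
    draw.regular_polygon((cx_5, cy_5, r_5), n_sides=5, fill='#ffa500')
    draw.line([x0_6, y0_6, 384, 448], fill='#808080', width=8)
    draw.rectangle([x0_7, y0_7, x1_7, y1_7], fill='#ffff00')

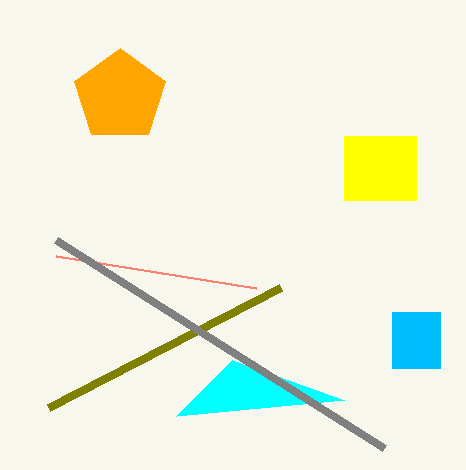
x0_1 = 56; y0_1 = 256; x0_2 = 176; x0_3 = 392; x1_3 = 440; y1_3 = 368; x0_4 = 280; y0_4 = 288; cx_5 = 120; cy_5 = 96; r_5 = 48; x0_6 = 56; y0_6 = 240; x0_7 = 344; y0_7 = 136; x1_7 = 416; y1_7 = 200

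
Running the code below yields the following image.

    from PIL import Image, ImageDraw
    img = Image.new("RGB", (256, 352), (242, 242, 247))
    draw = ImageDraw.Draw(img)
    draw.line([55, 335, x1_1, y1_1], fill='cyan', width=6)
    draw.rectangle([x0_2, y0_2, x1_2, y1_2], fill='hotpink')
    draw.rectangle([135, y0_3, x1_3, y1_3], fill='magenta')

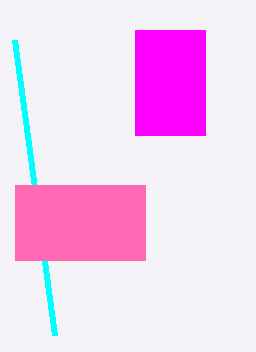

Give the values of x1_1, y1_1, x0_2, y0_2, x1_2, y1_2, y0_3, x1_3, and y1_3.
x1_1 = 15
y1_1 = 40
x0_2 = 15
y0_2 = 185
x1_2 = 145
y1_2 = 260
y0_3 = 30
x1_3 = 205
y1_3 = 135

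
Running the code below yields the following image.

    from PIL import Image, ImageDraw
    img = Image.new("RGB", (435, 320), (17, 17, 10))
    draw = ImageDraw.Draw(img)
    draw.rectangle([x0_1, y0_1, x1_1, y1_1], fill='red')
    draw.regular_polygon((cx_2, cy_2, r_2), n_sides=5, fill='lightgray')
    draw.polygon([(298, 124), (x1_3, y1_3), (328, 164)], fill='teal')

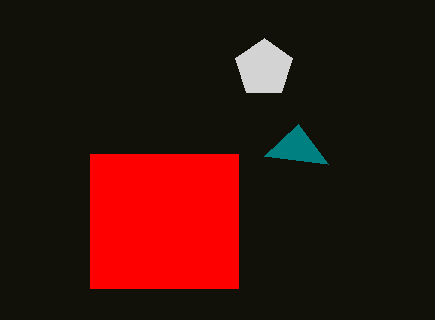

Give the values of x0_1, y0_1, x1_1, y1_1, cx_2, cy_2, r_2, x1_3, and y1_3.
x0_1 = 90
y0_1 = 154
x1_1 = 238
y1_1 = 288
cx_2 = 264
cy_2 = 68
r_2 = 30
x1_3 = 264
y1_3 = 156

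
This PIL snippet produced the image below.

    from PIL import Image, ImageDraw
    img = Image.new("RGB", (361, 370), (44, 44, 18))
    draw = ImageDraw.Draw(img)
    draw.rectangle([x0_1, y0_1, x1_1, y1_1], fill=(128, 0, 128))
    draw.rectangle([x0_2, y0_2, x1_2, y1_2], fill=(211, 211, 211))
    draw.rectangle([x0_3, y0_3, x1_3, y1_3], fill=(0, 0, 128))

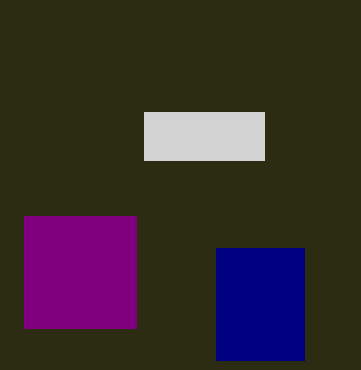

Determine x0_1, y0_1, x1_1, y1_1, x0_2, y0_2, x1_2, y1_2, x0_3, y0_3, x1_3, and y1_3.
x0_1 = 24, y0_1 = 216, x1_1 = 136, y1_1 = 328, x0_2 = 144, y0_2 = 112, x1_2 = 264, y1_2 = 160, x0_3 = 216, y0_3 = 248, x1_3 = 304, y1_3 = 360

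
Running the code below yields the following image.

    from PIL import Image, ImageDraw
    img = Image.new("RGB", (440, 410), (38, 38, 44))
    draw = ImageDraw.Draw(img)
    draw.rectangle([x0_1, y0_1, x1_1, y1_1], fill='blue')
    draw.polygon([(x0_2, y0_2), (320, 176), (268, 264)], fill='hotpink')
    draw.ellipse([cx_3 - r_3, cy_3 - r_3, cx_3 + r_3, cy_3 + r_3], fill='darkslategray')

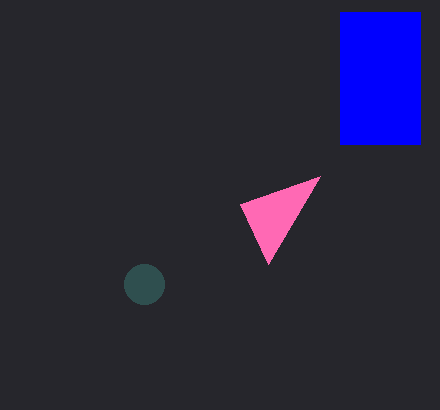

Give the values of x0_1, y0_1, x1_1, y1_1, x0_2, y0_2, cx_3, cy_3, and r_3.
x0_1 = 340, y0_1 = 12, x1_1 = 420, y1_1 = 144, x0_2 = 240, y0_2 = 204, cx_3 = 144, cy_3 = 284, r_3 = 20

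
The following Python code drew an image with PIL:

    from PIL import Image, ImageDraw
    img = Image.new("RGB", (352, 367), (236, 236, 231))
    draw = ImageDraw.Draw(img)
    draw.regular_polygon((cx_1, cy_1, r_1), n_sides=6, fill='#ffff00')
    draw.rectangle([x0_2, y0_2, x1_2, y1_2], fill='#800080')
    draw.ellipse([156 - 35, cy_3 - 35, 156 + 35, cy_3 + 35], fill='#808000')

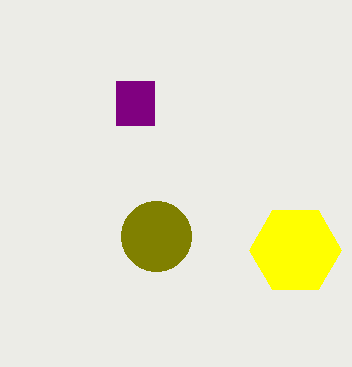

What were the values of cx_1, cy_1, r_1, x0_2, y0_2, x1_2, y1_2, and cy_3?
cx_1 = 295; cy_1 = 250; r_1 = 46; x0_2 = 116; y0_2 = 81; x1_2 = 154; y1_2 = 125; cy_3 = 236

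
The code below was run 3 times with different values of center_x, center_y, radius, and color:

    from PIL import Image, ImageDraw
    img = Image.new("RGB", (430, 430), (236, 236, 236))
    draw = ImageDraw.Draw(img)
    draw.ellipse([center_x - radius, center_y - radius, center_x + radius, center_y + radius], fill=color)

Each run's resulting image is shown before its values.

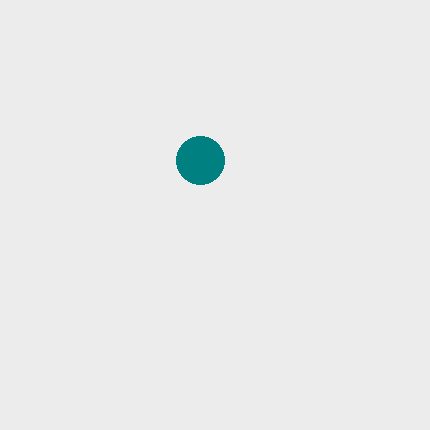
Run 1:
center_x = 200, center_y = 160, radius = 24, color = 'teal'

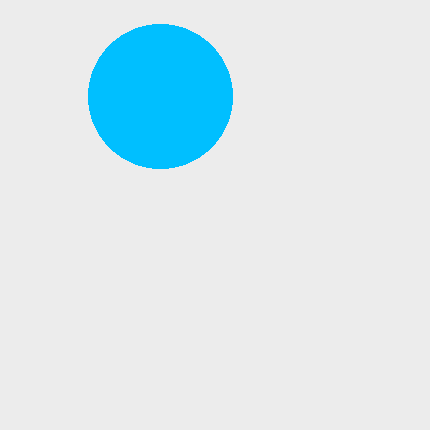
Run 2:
center_x = 160
center_y = 96
radius = 72
color = 'deepskyblue'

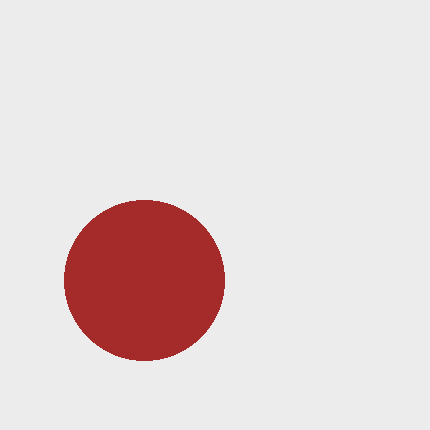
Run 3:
center_x = 144
center_y = 280
radius = 80
color = 'brown'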